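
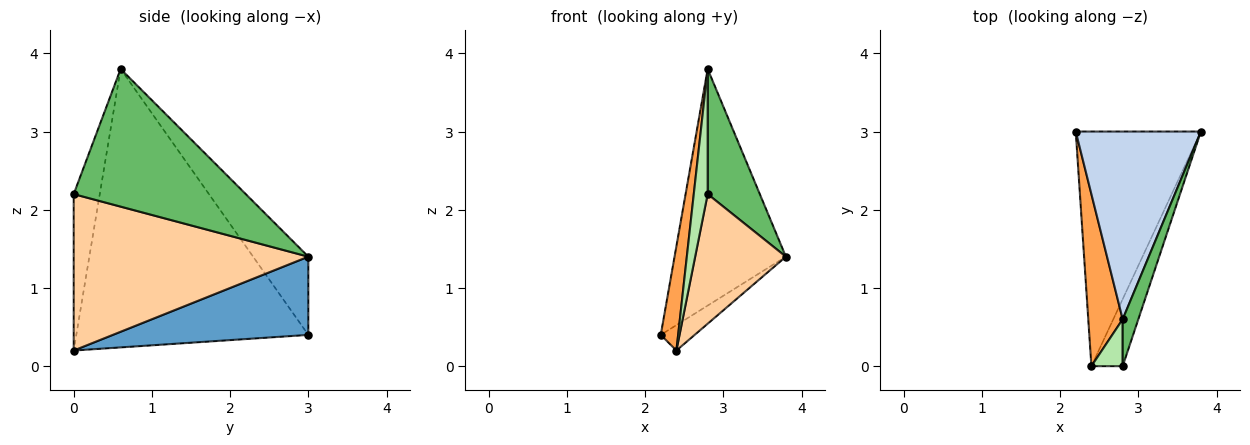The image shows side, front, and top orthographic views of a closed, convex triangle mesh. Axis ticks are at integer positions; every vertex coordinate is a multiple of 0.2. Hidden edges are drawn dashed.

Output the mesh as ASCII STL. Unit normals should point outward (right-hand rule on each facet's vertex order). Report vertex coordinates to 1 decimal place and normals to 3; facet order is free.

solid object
 facet normal 0.528 0.091 -0.844
  outer loop
   vertex 2.4 0.0 0.2
   vertex 2.2 3.0 0.4
   vertex 3.8 3.0 1.4
  endloop
 endfacet
 facet normal -0.362 0.730 0.579
  outer loop
   vertex 2.8 0.6 3.8
   vertex 3.8 3.0 1.4
   vertex 2.2 3.0 0.4
  endloop
 endfacet
 facet normal -0.990 -0.074 0.122
  outer loop
   vertex 2.8 0.6 3.8
   vertex 2.2 3.0 0.4
   vertex 2.4 0.0 0.2
  endloop
 endfacet
 facet normal 0.917 -0.355 -0.183
  outer loop
   vertex 2.8 0.0 2.2
   vertex 2.4 0.0 0.2
   vertex 3.8 3.0 1.4
  endloop
 endfacet
 facet normal 0.951 -0.288 0.108
  outer loop
   vertex 2.8 0.0 2.2
   vertex 3.8 3.0 1.4
   vertex 2.8 0.6 3.8
  endloop
 endfacet
 facet normal -0.869 -0.463 0.174
  outer loop
   vertex 2.8 0.0 2.2
   vertex 2.8 0.6 3.8
   vertex 2.4 0.0 0.2
  endloop
 endfacet
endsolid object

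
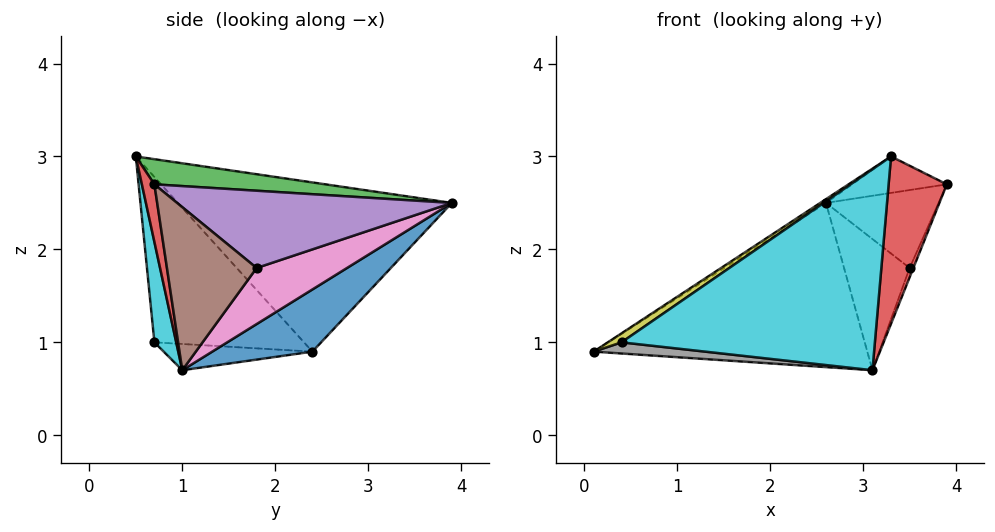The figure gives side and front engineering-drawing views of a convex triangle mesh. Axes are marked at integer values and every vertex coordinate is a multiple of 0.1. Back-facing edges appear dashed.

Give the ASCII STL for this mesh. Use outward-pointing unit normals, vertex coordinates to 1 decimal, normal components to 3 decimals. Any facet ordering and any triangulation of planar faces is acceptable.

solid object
 facet normal 0.198 0.541 -0.817
  outer loop
   vertex 3.1 1.0 0.7
   vertex 0.1 2.4 0.9
   vertex 2.6 3.9 2.5
  endloop
 endfacet
 facet normal -0.544 0.011 0.839
  outer loop
   vertex 3.3 0.5 3.0
   vertex 2.6 3.9 2.5
   vertex 0.1 2.4 0.9
  endloop
 endfacet
 facet normal 0.380 0.211 0.901
  outer loop
   vertex 3.3 0.5 3.0
   vertex 3.9 0.7 2.7
   vertex 2.6 3.9 2.5
  endloop
 endfacet
 facet normal 0.205 -0.953 -0.225
  outer loop
   vertex 3.3 0.5 3.0
   vertex 3.1 1.0 0.7
   vertex 3.9 0.7 2.7
  endloop
 endfacet
 facet normal 0.924 0.379 0.052
  outer loop
   vertex 3.5 1.8 1.8
   vertex 2.6 3.9 2.5
   vertex 3.9 0.7 2.7
  endloop
 endfacet
 facet normal 0.930 0.039 -0.366
  outer loop
   vertex 3.5 1.8 1.8
   vertex 3.9 0.7 2.7
   vertex 3.1 1.0 0.7
  endloop
 endfacet
 facet normal 0.656 0.476 -0.585
  outer loop
   vertex 3.5 1.8 1.8
   vertex 3.1 1.0 0.7
   vertex 2.6 3.9 2.5
  endloop
 endfacet
 facet normal -0.102 -0.076 -0.992
  outer loop
   vertex 0.4 0.7 1.0
   vertex 0.1 2.4 0.9
   vertex 3.1 1.0 0.7
  endloop
 endfacet
 facet normal -0.569 -0.052 0.820
  outer loop
   vertex 0.4 0.7 1.0
   vertex 3.3 0.5 3.0
   vertex 0.1 2.4 0.9
  endloop
 endfacet
 facet normal 0.084 -0.972 -0.219
  outer loop
   vertex 0.4 0.7 1.0
   vertex 3.1 1.0 0.7
   vertex 3.3 0.5 3.0
  endloop
 endfacet
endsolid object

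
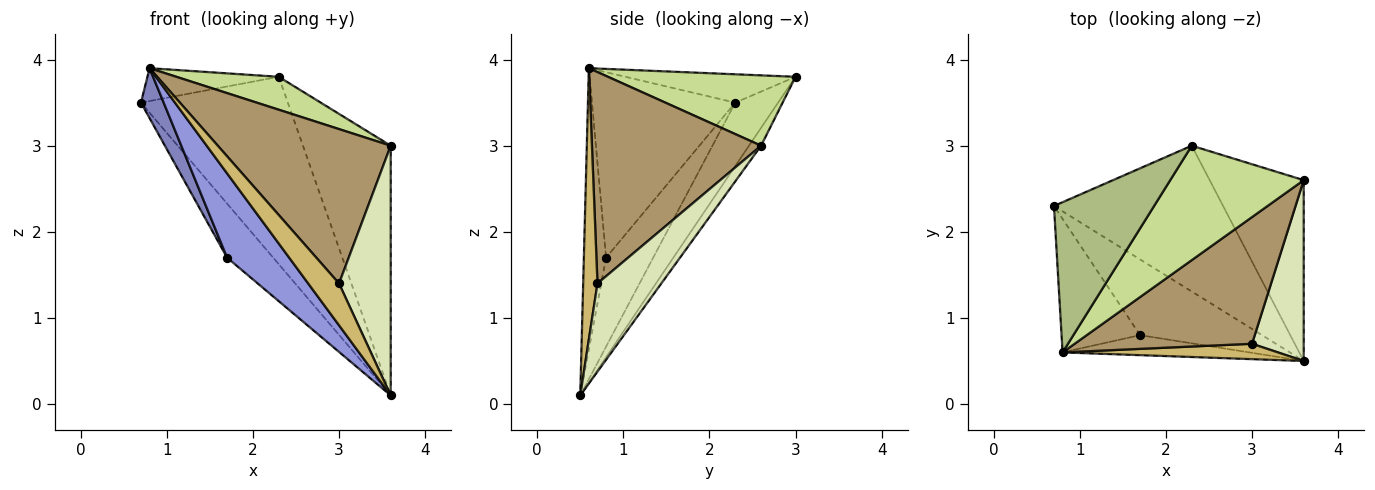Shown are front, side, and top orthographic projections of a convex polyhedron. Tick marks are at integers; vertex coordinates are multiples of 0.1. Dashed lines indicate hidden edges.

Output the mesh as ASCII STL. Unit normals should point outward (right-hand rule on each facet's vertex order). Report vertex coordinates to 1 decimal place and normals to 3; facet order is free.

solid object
 facet normal -0.511 0.500 -0.700
  outer loop
   vertex 1.7 0.8 1.7
   vertex 0.7 2.3 3.5
   vertex 3.6 0.5 0.1
  endloop
 endfacet
 facet normal -0.911 -0.144 -0.386
  outer loop
   vertex 1.7 0.8 1.7
   vertex 0.8 0.6 3.9
   vertex 0.7 2.3 3.5
  endloop
 endfacet
 facet normal -0.329 -0.919 -0.218
  outer loop
   vertex 1.7 0.8 1.7
   vertex 3.6 0.5 0.1
   vertex 0.8 0.6 3.9
  endloop
 endfacet
 facet normal -0.224 0.769 -0.598
  outer loop
   vertex 2.3 3.0 3.8
   vertex 3.6 0.5 0.1
   vertex 0.7 2.3 3.5
  endloop
 endfacet
 facet normal -0.111 0.805 -0.583
  outer loop
   vertex 2.3 3.0 3.8
   vertex 3.6 2.6 3.0
   vertex 3.6 0.5 0.1
  endloop
 endfacet
 facet normal -0.267 0.206 0.942
  outer loop
   vertex 2.3 3.0 3.8
   vertex 0.7 2.3 3.5
   vertex 0.8 0.6 3.9
  endloop
 endfacet
 facet normal 0.452 -0.247 0.857
  outer loop
   vertex 2.3 3.0 3.8
   vertex 0.8 0.6 3.9
   vertex 3.6 2.6 3.0
  endloop
 endfacet
 facet normal 0.707 -0.572 0.415
  outer loop
   vertex 3.0 0.7 1.4
   vertex 3.6 0.5 0.1
   vertex 3.6 2.6 3.0
  endloop
 endfacet
 facet normal 0.603 -0.617 0.506
  outer loop
   vertex 3.0 0.7 1.4
   vertex 3.6 2.6 3.0
   vertex 0.8 0.6 3.9
  endloop
 endfacet
 facet normal 0.399 -0.861 0.316
  outer loop
   vertex 3.0 0.7 1.4
   vertex 0.8 0.6 3.9
   vertex 3.6 0.5 0.1
  endloop
 endfacet
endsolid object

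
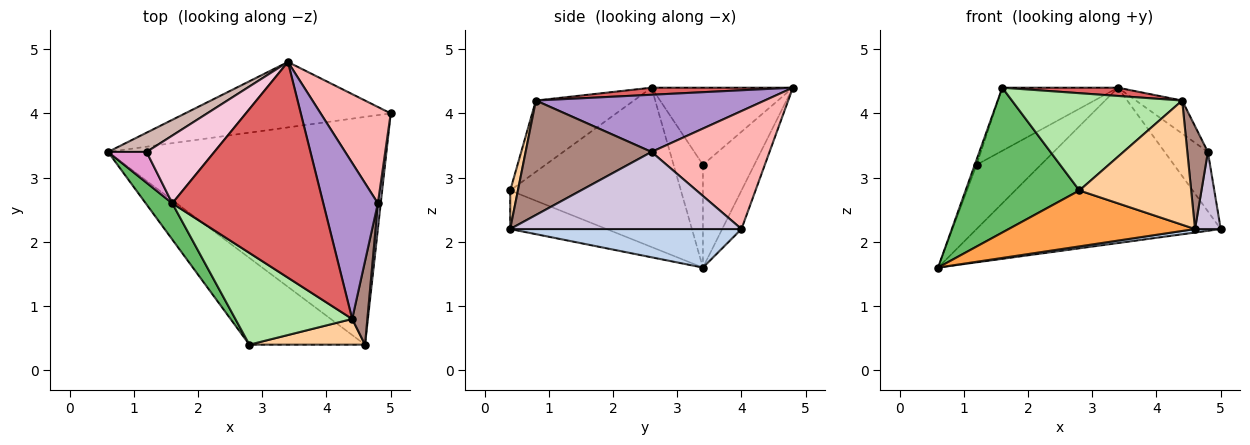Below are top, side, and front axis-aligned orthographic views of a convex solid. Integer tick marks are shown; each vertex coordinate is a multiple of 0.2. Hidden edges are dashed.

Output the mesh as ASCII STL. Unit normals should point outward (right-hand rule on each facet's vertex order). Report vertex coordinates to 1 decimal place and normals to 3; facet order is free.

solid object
 facet normal -0.073 0.919 -0.387
  outer loop
   vertex 3.4 4.8 4.4
   vertex 5.0 4.0 2.2
   vertex 0.6 3.4 1.6
  endloop
 endfacet
 facet normal 0.137 -0.015 -0.990
  outer loop
   vertex 4.6 0.4 2.2
   vertex 0.6 3.4 1.6
   vertex 5.0 4.0 2.2
  endloop
 endfacet
 facet normal -0.270 -0.522 -0.809
  outer loop
   vertex 4.6 0.4 2.2
   vertex 2.8 0.4 2.8
   vertex 0.6 3.4 1.6
  endloop
 endfacet
 facet normal 0.067 -0.977 0.202
  outer loop
   vertex 4.6 0.4 2.2
   vertex 4.4 0.8 4.2
   vertex 2.8 0.4 2.8
  endloop
 endfacet
 facet normal -0.824 -0.549 0.137
  outer loop
   vertex 1.6 2.6 4.4
   vertex 0.6 3.4 1.6
   vertex 2.8 0.4 2.8
  endloop
 endfacet
 facet normal -0.386 -0.671 0.633
  outer loop
   vertex 1.6 2.6 4.4
   vertex 2.8 0.4 2.8
   vertex 4.4 0.8 4.2
  endloop
 endfacet
 facet normal 0.047 -0.038 0.998
  outer loop
   vertex 1.6 2.6 4.4
   vertex 4.4 0.8 4.2
   vertex 3.4 4.8 4.4
  endloop
 endfacet
 facet normal 0.820 0.300 0.487
  outer loop
   vertex 4.8 2.6 3.4
   vertex 5.0 4.0 2.2
   vertex 3.4 4.8 4.4
  endloop
 endfacet
 facet normal 0.716 0.145 0.683
  outer loop
   vertex 4.8 2.6 3.4
   vertex 3.4 4.8 4.4
   vertex 4.4 0.8 4.2
  endloop
 endfacet
 facet normal 0.993 -0.110 0.037
  outer loop
   vertex 4.8 2.6 3.4
   vertex 4.6 0.4 2.2
   vertex 5.0 4.0 2.2
  endloop
 endfacet
 facet normal 0.979 -0.160 0.130
  outer loop
   vertex 4.8 2.6 3.4
   vertex 4.4 0.8 4.2
   vertex 4.6 0.4 2.2
  endloop
 endfacet
 facet normal -0.608 0.760 0.228
  outer loop
   vertex 1.2 3.4 3.2
   vertex 3.4 4.8 4.4
   vertex 0.6 3.4 1.6
  endloop
 endfacet
 facet normal -0.935 0.058 0.351
  outer loop
   vertex 1.2 3.4 3.2
   vertex 0.6 3.4 1.6
   vertex 1.6 2.6 4.4
  endloop
 endfacet
 facet normal -0.640 0.524 0.562
  outer loop
   vertex 1.2 3.4 3.2
   vertex 1.6 2.6 4.4
   vertex 3.4 4.8 4.4
  endloop
 endfacet
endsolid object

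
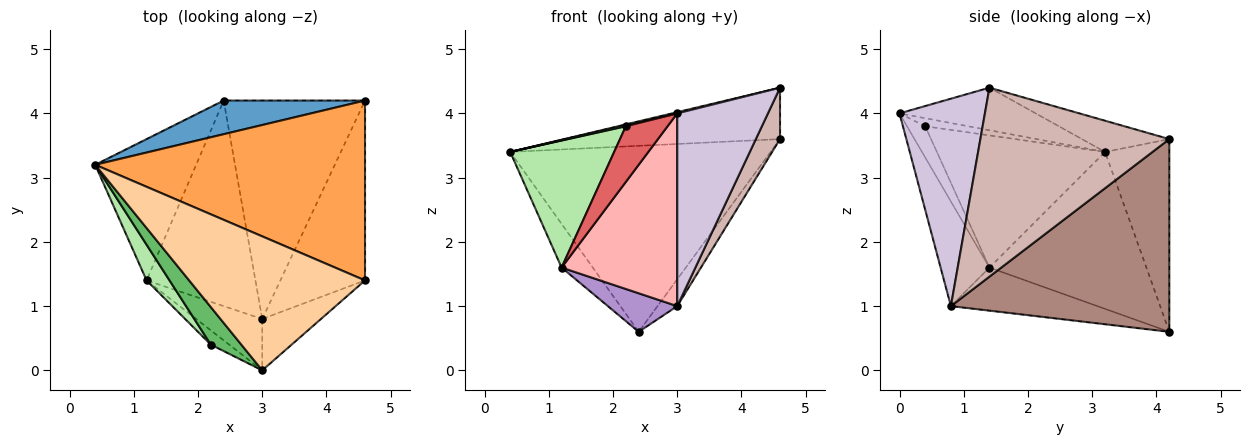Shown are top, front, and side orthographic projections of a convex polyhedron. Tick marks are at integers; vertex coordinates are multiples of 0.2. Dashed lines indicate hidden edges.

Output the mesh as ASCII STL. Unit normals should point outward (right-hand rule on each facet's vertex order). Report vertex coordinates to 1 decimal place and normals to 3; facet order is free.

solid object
 facet normal -0.236 0.956 0.173
  outer loop
   vertex 2.4 4.2 0.6
   vertex 0.4 3.2 3.4
   vertex 4.6 4.2 3.6
  endloop
 endfacet
 facet normal -0.830 0.165 -0.534
  outer loop
   vertex 1.2 1.4 1.6
   vertex 0.4 3.2 3.4
   vertex 2.4 4.2 0.6
  endloop
 endfacet
 facet normal -0.111 0.273 0.956
  outer loop
   vertex 4.6 1.4 4.4
   vertex 4.6 4.2 3.6
   vertex 0.4 3.2 3.4
  endloop
 endfacet
 facet normal -0.235 -0.009 0.972
  outer loop
   vertex 4.6 1.4 4.4
   vertex 0.4 3.2 3.4
   vertex 3.0 0.0 4.0
  endloop
 endfacet
 facet normal -0.254 -0.025 0.967
  outer loop
   vertex 2.2 0.4 3.8
   vertex 3.0 0.0 4.0
   vertex 0.4 3.2 3.4
  endloop
 endfacet
 facet normal -0.842 -0.520 0.146
  outer loop
   vertex 2.2 0.4 3.8
   vertex 0.4 3.2 3.4
   vertex 1.2 1.4 1.6
  endloop
 endfacet
 facet normal -0.389 -0.892 -0.229
  outer loop
   vertex 2.2 0.4 3.8
   vertex 1.2 1.4 1.6
   vertex 3.0 0.0 4.0
  endloop
 endfacet
 facet normal -0.378 -0.895 -0.239
  outer loop
   vertex 3.0 0.8 1.0
   vertex 3.0 0.0 4.0
   vertex 1.2 1.4 1.6
  endloop
 endfacet
 facet normal -0.363 -0.172 -0.916
  outer loop
   vertex 3.0 0.8 1.0
   vertex 1.2 1.4 1.6
   vertex 2.4 4.2 0.6
  endloop
 endfacet
 facet normal 0.673 -0.715 -0.191
  outer loop
   vertex 3.0 0.8 1.0
   vertex 4.6 1.4 4.4
   vertex 3.0 0.0 4.0
  endloop
 endfacet
 facet normal 0.804 0.073 -0.590
  outer loop
   vertex 3.0 0.8 1.0
   vertex 2.4 4.2 0.6
   vertex 4.6 4.2 3.6
  endloop
 endfacet
 facet normal 0.906 -0.116 -0.406
  outer loop
   vertex 3.0 0.8 1.0
   vertex 4.6 4.2 3.6
   vertex 4.6 1.4 4.4
  endloop
 endfacet
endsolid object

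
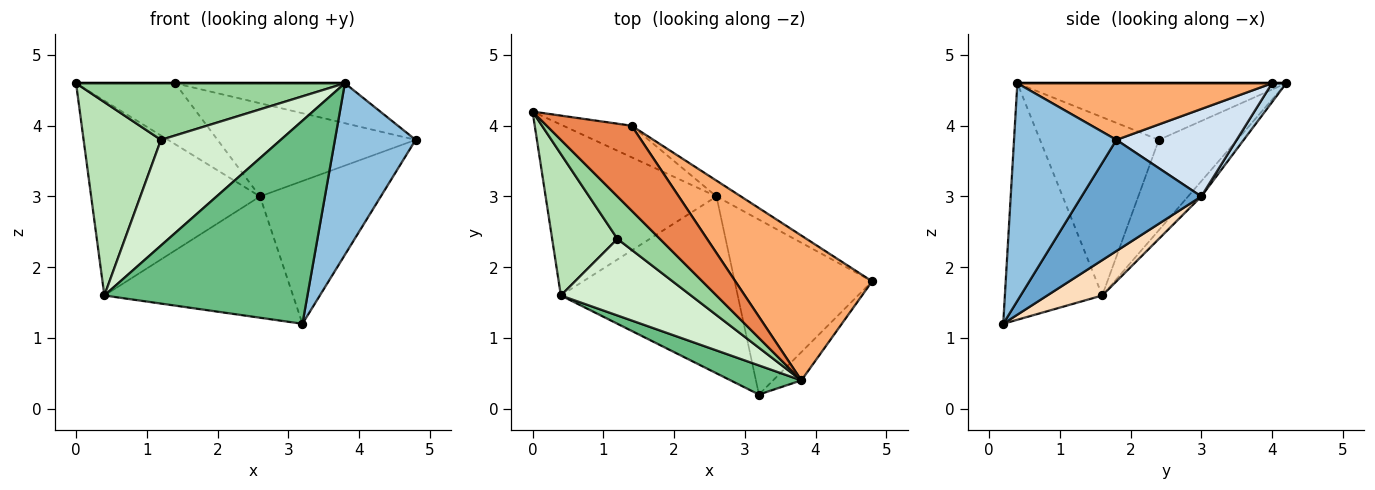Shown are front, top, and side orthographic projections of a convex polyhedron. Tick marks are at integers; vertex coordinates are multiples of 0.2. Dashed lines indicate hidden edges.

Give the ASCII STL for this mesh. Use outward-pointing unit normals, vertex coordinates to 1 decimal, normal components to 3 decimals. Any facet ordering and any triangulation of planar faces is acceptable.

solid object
 facet normal 0.531 0.536 -0.656
  outer loop
   vertex 2.6 3.0 3.0
   vertex 4.8 1.8 3.8
   vertex 3.2 0.2 1.2
  endloop
 endfacet
 facet normal 0.781 -0.616 -0.102
  outer loop
   vertex 3.8 0.4 4.6
   vertex 3.2 0.2 1.2
   vertex 4.8 1.8 3.8
  endloop
 endfacet
 facet normal 0.126 0.881 -0.456
  outer loop
   vertex 1.4 4.0 4.6
   vertex 2.6 3.0 3.0
   vertex 0.0 4.2 4.6
  endloop
 endfacet
 facet normal 0.514 0.846 -0.144
  outer loop
   vertex 1.4 4.0 4.6
   vertex 4.8 1.8 3.8
   vertex 2.6 3.0 3.0
  endloop
 endfacet
 facet normal 0.000 0.000 1.000
  outer loop
   vertex 1.4 4.0 4.6
   vertex 0.0 4.2 4.6
   vertex 3.8 0.4 4.6
  endloop
 endfacet
 facet normal 0.371 0.247 0.895
  outer loop
   vertex 1.4 4.0 4.6
   vertex 3.8 0.4 4.6
   vertex 4.8 1.8 3.8
  endloop
 endfacet
 facet normal -0.059 0.750 -0.658
  outer loop
   vertex 0.4 1.6 1.6
   vertex 0.0 4.2 4.6
   vertex 2.6 3.0 3.0
  endloop
 endfacet
 facet normal 0.163 0.558 -0.814
  outer loop
   vertex 0.4 1.6 1.6
   vertex 2.6 3.0 3.0
   vertex 3.2 0.2 1.2
  endloop
 endfacet
 facet normal -0.429 -0.894 0.128
  outer loop
   vertex 0.4 1.6 1.6
   vertex 3.2 0.2 1.2
   vertex 3.8 0.4 4.6
  endloop
 endfacet
 facet normal -0.625 -0.625 0.469
  outer loop
   vertex 1.2 2.4 3.8
   vertex 3.8 0.4 4.6
   vertex 0.0 4.2 4.6
  endloop
 endfacet
 facet normal -0.633 -0.625 0.457
  outer loop
   vertex 1.2 2.4 3.8
   vertex 0.0 4.2 4.6
   vertex 0.4 1.6 1.6
  endloop
 endfacet
 facet normal -0.626 -0.631 0.457
  outer loop
   vertex 1.2 2.4 3.8
   vertex 0.4 1.6 1.6
   vertex 3.8 0.4 4.6
  endloop
 endfacet
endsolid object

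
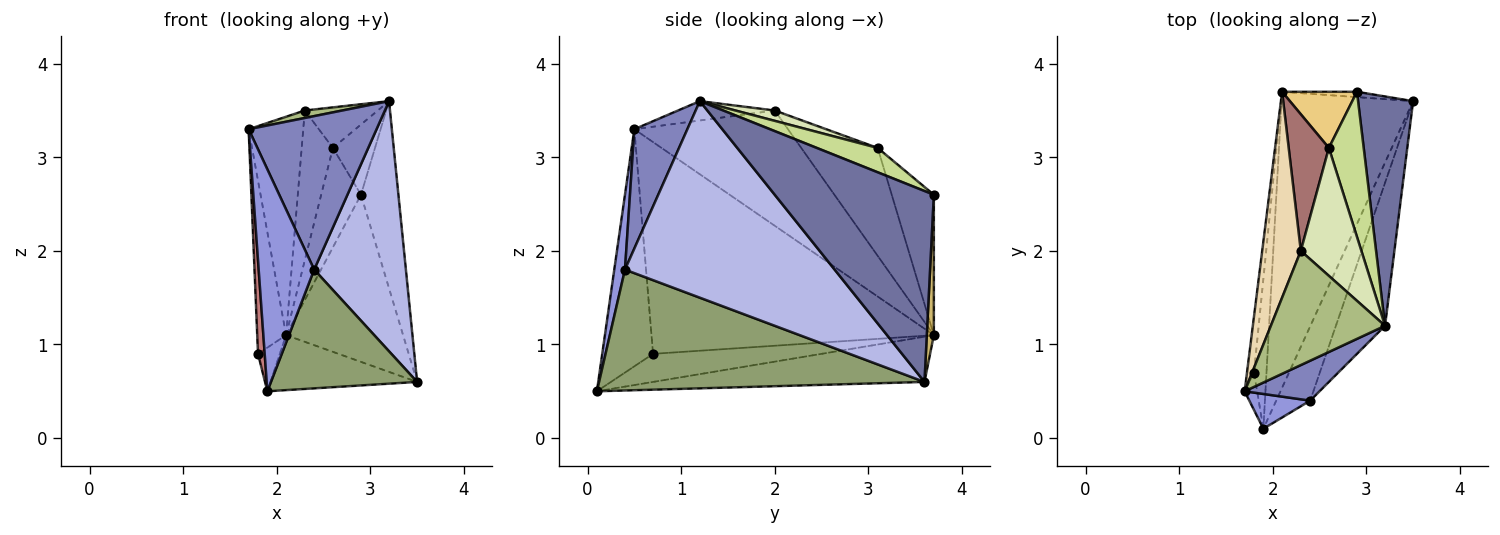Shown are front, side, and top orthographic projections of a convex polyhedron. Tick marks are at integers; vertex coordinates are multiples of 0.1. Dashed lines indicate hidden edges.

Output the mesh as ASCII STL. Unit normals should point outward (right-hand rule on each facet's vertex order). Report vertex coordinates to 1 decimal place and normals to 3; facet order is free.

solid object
 facet normal 0.937 0.221 0.270
  outer loop
   vertex 2.9 3.7 2.6
   vertex 3.2 1.2 3.6
   vertex 3.5 3.6 0.6
  endloop
 endfacet
 facet normal 0.372 -0.898 0.234
  outer loop
   vertex 2.4 0.4 1.8
   vertex 3.2 1.2 3.6
   vertex 1.7 0.5 3.3
  endloop
 endfacet
 facet normal 0.187 -0.971 0.152
  outer loop
   vertex 2.4 0.4 1.8
   vertex 1.7 0.5 3.3
   vertex 1.9 0.1 0.5
  endloop
 endfacet
 facet normal 0.893 -0.391 -0.223
  outer loop
   vertex 2.4 0.4 1.8
   vertex 3.5 3.6 0.6
   vertex 3.2 1.2 3.6
  endloop
 endfacet
 facet normal 0.884 -0.397 -0.248
  outer loop
   vertex 2.4 0.4 1.8
   vertex 1.9 0.1 0.5
   vertex 3.5 3.6 0.6
  endloop
 endfacet
 facet normal -0.167 -0.065 0.984
  outer loop
   vertex 2.3 2.0 3.5
   vertex 1.7 0.5 3.3
   vertex 3.2 1.2 3.6
  endloop
 endfacet
 facet normal 0.533 0.369 0.762
  outer loop
   vertex 2.6 3.1 3.1
   vertex 3.2 1.2 3.6
   vertex 2.9 3.7 2.6
  endloop
 endfacet
 facet normal 0.161 0.298 0.941
  outer loop
   vertex 2.6 3.1 3.1
   vertex 2.3 2.0 3.5
   vertex 3.2 1.2 3.6
  endloop
 endfacet
 facet normal -0.320 0.173 -0.931
  outer loop
   vertex 2.1 3.7 1.1
   vertex 3.5 3.6 0.6
   vertex 1.9 0.1 0.5
  endloop
 endfacet
 facet normal 0.060 0.998 -0.032
  outer loop
   vertex 2.1 3.7 1.1
   vertex 2.9 3.7 2.6
   vertex 3.5 3.6 0.6
  endloop
 endfacet
 facet normal -0.678 0.640 0.362
  outer loop
   vertex 2.1 3.7 1.1
   vertex 2.6 3.1 3.1
   vertex 2.9 3.7 2.6
  endloop
 endfacet
 facet normal -0.899 0.319 0.301
  outer loop
   vertex 2.1 3.7 1.1
   vertex 1.7 0.5 3.3
   vertex 2.3 2.0 3.5
  endloop
 endfacet
 facet normal -0.875 0.357 0.326
  outer loop
   vertex 2.1 3.7 1.1
   vertex 2.3 2.0 3.5
   vertex 2.6 3.1 3.1
  endloop
 endfacet
 facet normal -0.990 -0.130 -0.052
  outer loop
   vertex 1.8 0.7 0.9
   vertex 1.9 0.1 0.5
   vertex 1.7 0.5 3.3
  endloop
 endfacet
 facet normal -0.994 0.102 -0.033
  outer loop
   vertex 1.8 0.7 0.9
   vertex 1.7 0.5 3.3
   vertex 2.1 3.7 1.1
  endloop
 endfacet
 facet normal -0.907 0.118 -0.403
  outer loop
   vertex 1.8 0.7 0.9
   vertex 2.1 3.7 1.1
   vertex 1.9 0.1 0.5
  endloop
 endfacet
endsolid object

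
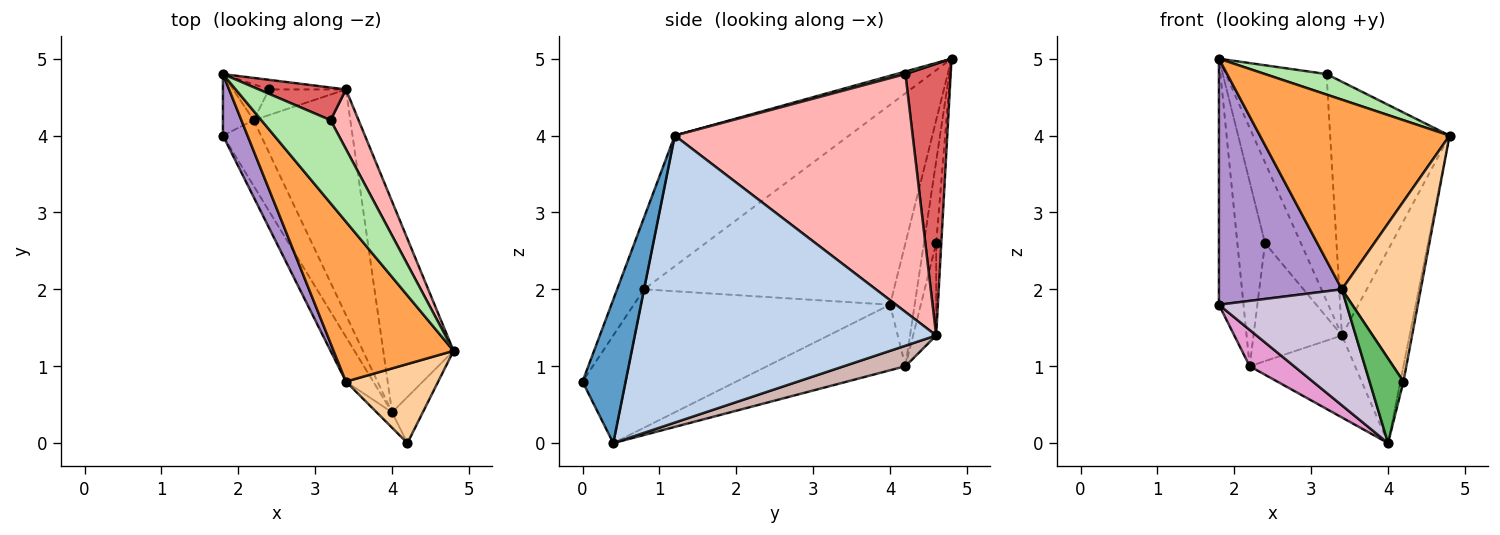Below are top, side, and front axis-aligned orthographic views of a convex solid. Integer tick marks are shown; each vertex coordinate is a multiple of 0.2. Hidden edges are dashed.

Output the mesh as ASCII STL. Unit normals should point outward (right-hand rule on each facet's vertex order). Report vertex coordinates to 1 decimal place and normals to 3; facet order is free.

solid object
 facet normal 0.975 0.070 -0.209
  outer loop
   vertex 4.0 0.4 0.0
   vertex 4.8 1.2 4.0
   vertex 4.2 0.0 0.8
  endloop
 endfacet
 facet normal 0.949 0.213 -0.232
  outer loop
   vertex 3.4 4.6 1.4
   vertex 4.8 1.2 4.0
   vertex 4.0 0.4 0.0
  endloop
 endfacet
 facet normal -0.575 -0.626 0.527
  outer loop
   vertex 3.4 0.8 2.0
   vertex 4.8 1.2 4.0
   vertex 1.8 4.8 5.0
  endloop
 endfacet
 facet normal -0.298 -0.874 0.384
  outer loop
   vertex 3.4 0.8 2.0
   vertex 4.2 0.0 0.8
   vertex 4.8 1.2 4.0
  endloop
 endfacet
 facet normal -0.781 -0.614 -0.112
  outer loop
   vertex 3.4 0.8 2.0
   vertex 4.0 0.4 0.0
   vertex 4.2 0.0 0.8
  endloop
 endfacet
 facet normal 0.036 -0.240 0.970
  outer loop
   vertex 3.2 4.2 4.8
   vertex 1.8 4.8 5.0
   vertex 4.8 1.2 4.0
  endloop
 endfacet
 facet normal 0.406 0.904 0.130
  outer loop
   vertex 3.2 4.2 4.8
   vertex 3.4 4.6 1.4
   vertex 1.8 4.8 5.0
  endloop
 endfacet
 facet normal 0.889 0.446 0.105
  outer loop
   vertex 3.2 4.2 4.8
   vertex 4.8 1.2 4.0
   vertex 3.4 4.6 1.4
  endloop
 endfacet
 facet normal -0.892 -0.439 0.110
  outer loop
   vertex 1.8 4.0 1.8
   vertex 3.4 0.8 2.0
   vertex 1.8 4.8 5.0
  endloop
 endfacet
 facet normal -0.877 -0.449 -0.173
  outer loop
   vertex 1.8 4.0 1.8
   vertex 4.0 0.4 0.0
   vertex 3.4 0.8 2.0
  endloop
 endfacet
 facet normal -0.140 0.983 -0.117
  outer loop
   vertex 2.4 4.6 2.6
   vertex 1.8 4.8 5.0
   vertex 3.4 4.6 1.4
  endloop
 endfacet
 facet normal 0.196 0.335 -0.922
  outer loop
   vertex 2.2 4.2 1.0
   vertex 3.4 4.6 1.4
   vertex 4.0 0.4 0.0
  endloop
 endfacet
 facet normal -0.833 -0.268 -0.484
  outer loop
   vertex 2.2 4.2 1.0
   vertex 4.0 0.4 0.0
   vertex 1.8 4.0 1.8
  endloop
 endfacet
 facet normal -0.247 0.947 -0.206
  outer loop
   vertex 2.2 4.2 1.0
   vertex 2.4 4.6 2.6
   vertex 3.4 4.6 1.4
  endloop
 endfacet
 facet normal -0.696 0.696 -0.174
  outer loop
   vertex 2.2 4.2 1.0
   vertex 1.8 4.0 1.8
   vertex 1.8 4.8 5.0
  endloop
 endfacet
 facet normal -0.400 0.900 -0.175
  outer loop
   vertex 2.2 4.2 1.0
   vertex 1.8 4.8 5.0
   vertex 2.4 4.6 2.6
  endloop
 endfacet
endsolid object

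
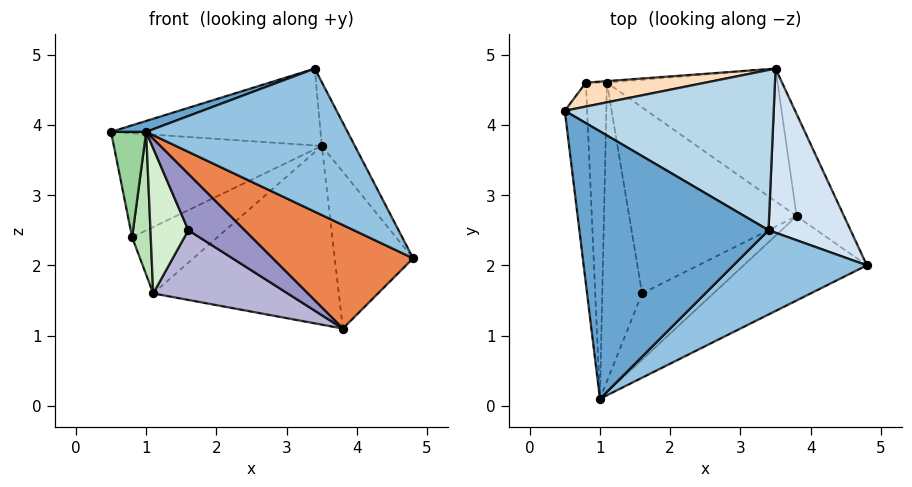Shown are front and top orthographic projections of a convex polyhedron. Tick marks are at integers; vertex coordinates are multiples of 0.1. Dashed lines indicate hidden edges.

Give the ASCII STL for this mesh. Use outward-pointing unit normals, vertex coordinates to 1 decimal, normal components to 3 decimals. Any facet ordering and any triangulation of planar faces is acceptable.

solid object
 facet normal -0.317 -0.039 0.948
  outer loop
   vertex 3.4 2.5 4.8
   vertex 0.5 4.2 3.9
   vertex 1.0 0.1 3.9
  endloop
 endfacet
 facet normal 0.557 -0.715 0.421
  outer loop
   vertex 3.4 2.5 4.8
   vertex 1.0 0.1 3.9
   vertex 4.8 2.0 2.1
  endloop
 endfacet
 facet normal -0.026 0.432 0.901
  outer loop
   vertex 3.5 4.8 3.7
   vertex 0.5 4.2 3.9
   vertex 3.4 2.5 4.8
  endloop
 endfacet
 facet normal 0.888 0.167 0.429
  outer loop
   vertex 3.5 4.8 3.7
   vertex 3.4 2.5 4.8
   vertex 4.8 2.0 2.1
  endloop
 endfacet
 facet normal 0.088 -0.772 -0.629
  outer loop
   vertex 3.8 2.7 1.1
   vertex 4.8 2.0 2.1
   vertex 1.0 0.1 3.9
  endloop
 endfacet
 facet normal 0.750 0.555 -0.361
  outer loop
   vertex 3.8 2.7 1.1
   vertex 3.5 4.8 3.7
   vertex 4.8 2.0 2.1
  endloop
 endfacet
 facet normal 0.414 0.731 -0.543
  outer loop
   vertex 3.8 2.7 1.1
   vertex 1.1 4.6 1.6
   vertex 3.5 4.8 3.7
  endloop
 endfacet
 facet normal -0.177 0.959 0.220
  outer loop
   vertex 0.8 4.6 2.4
   vertex 0.5 4.2 3.9
   vertex 3.5 4.8 3.7
  endloop
 endfacet
 facet normal -0.063 0.998 -0.023
  outer loop
   vertex 0.8 4.6 2.4
   vertex 3.5 4.8 3.7
   vertex 1.1 4.6 1.6
  endloop
 endfacet
 facet normal -0.967 -0.118 -0.225
  outer loop
   vertex 0.8 4.6 2.4
   vertex 1.0 0.1 3.9
   vertex 0.5 4.2 3.9
  endloop
 endfacet
 facet normal -0.925 -0.157 -0.347
  outer loop
   vertex 0.8 4.6 2.4
   vertex 1.1 4.6 1.6
   vertex 1.0 0.1 3.9
  endloop
 endfacet
 facet normal -0.709 -0.308 -0.634
  outer loop
   vertex 1.6 1.6 2.5
   vertex 1.0 0.1 3.9
   vertex 1.1 4.6 1.6
  endloop
 endfacet
 facet normal -0.160 -0.639 -0.753
  outer loop
   vertex 1.6 1.6 2.5
   vertex 3.8 2.7 1.1
   vertex 1.0 0.1 3.9
  endloop
 endfacet
 facet normal -0.388 -0.324 -0.863
  outer loop
   vertex 1.6 1.6 2.5
   vertex 1.1 4.6 1.6
   vertex 3.8 2.7 1.1
  endloop
 endfacet
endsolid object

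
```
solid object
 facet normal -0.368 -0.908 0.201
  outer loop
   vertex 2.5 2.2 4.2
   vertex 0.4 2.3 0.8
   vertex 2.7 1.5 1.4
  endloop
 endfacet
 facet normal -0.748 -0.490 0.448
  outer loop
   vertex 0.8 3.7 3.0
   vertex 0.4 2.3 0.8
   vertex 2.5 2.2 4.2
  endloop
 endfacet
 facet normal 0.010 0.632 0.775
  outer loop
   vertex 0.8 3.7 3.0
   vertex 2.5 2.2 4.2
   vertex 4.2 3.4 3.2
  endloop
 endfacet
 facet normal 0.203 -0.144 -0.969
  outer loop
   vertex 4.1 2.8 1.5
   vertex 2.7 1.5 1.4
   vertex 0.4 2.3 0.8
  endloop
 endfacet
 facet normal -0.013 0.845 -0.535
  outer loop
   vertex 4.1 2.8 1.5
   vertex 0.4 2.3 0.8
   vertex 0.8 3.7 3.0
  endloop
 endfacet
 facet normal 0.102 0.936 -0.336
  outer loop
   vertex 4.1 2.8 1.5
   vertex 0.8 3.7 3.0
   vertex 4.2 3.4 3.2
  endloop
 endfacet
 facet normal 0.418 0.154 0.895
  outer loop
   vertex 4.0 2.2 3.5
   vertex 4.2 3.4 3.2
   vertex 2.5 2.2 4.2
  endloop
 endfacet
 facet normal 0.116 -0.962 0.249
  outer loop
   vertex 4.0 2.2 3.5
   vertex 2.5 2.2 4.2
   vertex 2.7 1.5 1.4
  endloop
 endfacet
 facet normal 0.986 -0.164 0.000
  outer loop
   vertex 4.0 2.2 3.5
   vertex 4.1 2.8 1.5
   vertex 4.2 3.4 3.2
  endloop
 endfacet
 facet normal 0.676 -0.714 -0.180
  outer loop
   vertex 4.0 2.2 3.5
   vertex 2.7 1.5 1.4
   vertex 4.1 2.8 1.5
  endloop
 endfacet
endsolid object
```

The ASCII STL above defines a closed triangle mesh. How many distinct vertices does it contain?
7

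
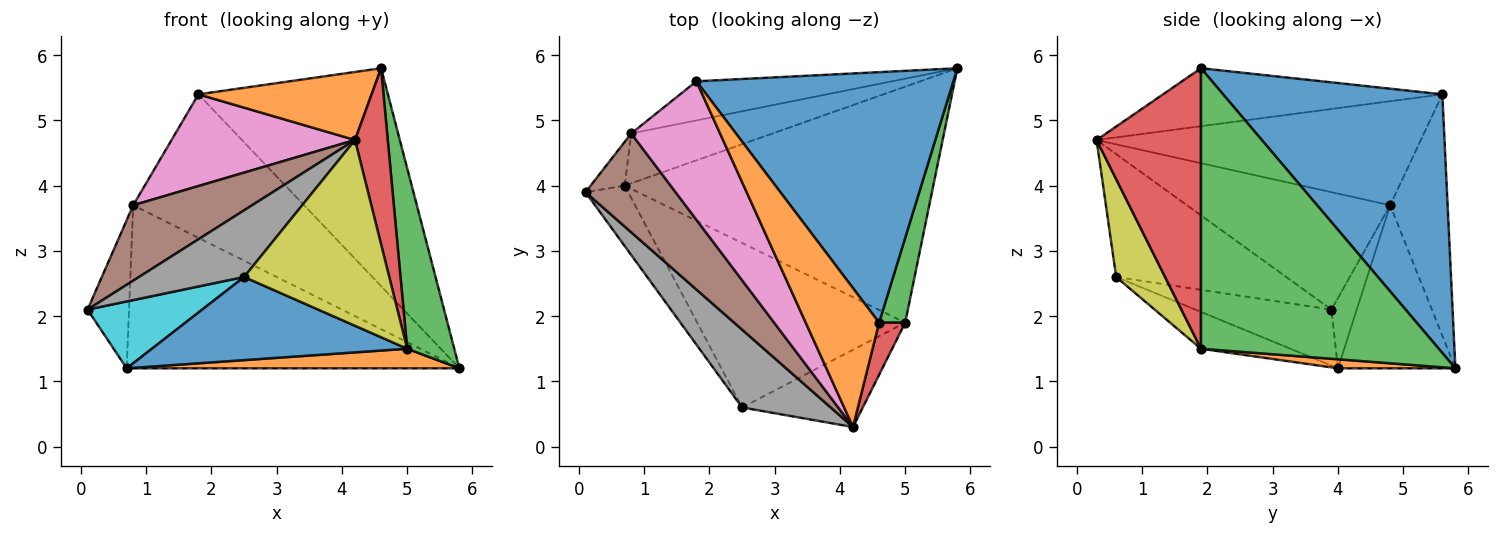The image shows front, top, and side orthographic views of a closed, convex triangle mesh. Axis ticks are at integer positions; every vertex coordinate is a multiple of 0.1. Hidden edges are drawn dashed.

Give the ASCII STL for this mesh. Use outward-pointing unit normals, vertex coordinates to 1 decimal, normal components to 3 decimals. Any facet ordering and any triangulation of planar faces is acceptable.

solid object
 facet normal 0.605 0.523 0.601
  outer loop
   vertex 1.8 5.6 5.4
   vertex 4.6 1.9 5.8
   vertex 5.8 5.8 1.2
  endloop
 endfacet
 facet normal -0.579 -0.359 0.732
  outer loop
   vertex 1.8 5.6 5.4
   vertex 4.2 0.3 4.7
   vertex 4.6 1.9 5.8
  endloop
 endfacet
 facet normal 0.977 -0.193 0.091
  outer loop
   vertex 5.0 1.9 1.5
   vertex 5.8 5.8 1.2
   vertex 4.6 1.9 5.8
  endloop
 endfacet
 facet normal 0.950 -0.298 0.088
  outer loop
   vertex 5.0 1.9 1.5
   vertex 4.6 1.9 5.8
   vertex 4.2 0.3 4.7
  endloop
 endfacet
 facet normal -0.309 0.918 -0.250
  outer loop
   vertex 0.8 4.8 3.7
   vertex 1.8 5.6 5.4
   vertex 5.8 5.8 1.2
  endloop
 endfacet
 facet normal -0.720 -0.421 0.552
  outer loop
   vertex 0.8 4.8 3.7
   vertex 0.1 3.9 2.1
   vertex 4.2 0.3 4.7
  endloop
 endfacet
 facet normal -0.698 -0.395 0.597
  outer loop
   vertex 0.8 4.8 3.7
   vertex 4.2 0.3 4.7
   vertex 1.8 5.6 5.4
  endloop
 endfacet
 facet normal -0.725 -0.448 0.523
  outer loop
   vertex 2.5 0.6 2.6
   vertex 4.2 0.3 4.7
   vertex 0.1 3.9 2.1
  endloop
 endfacet
 facet normal 0.297 -0.882 -0.367
  outer loop
   vertex 2.5 0.6 2.6
   vertex 5.0 1.9 1.5
   vertex 4.2 0.3 4.7
  endloop
 endfacet
 facet normal -0.661 -0.557 -0.503
  outer loop
   vertex 0.7 4.0 1.2
   vertex 2.5 0.6 2.6
   vertex 0.1 3.9 2.1
  endloop
 endfacet
 facet normal -0.156 -0.446 -0.881
  outer loop
   vertex 0.7 4.0 1.2
   vertex 5.0 1.9 1.5
   vertex 2.5 0.6 2.6
  endloop
 endfacet
 facet normal 0.029 -0.083 -0.996
  outer loop
   vertex 0.7 4.0 1.2
   vertex 5.8 5.8 1.2
   vertex 5.0 1.9 1.5
  endloop
 endfacet
 facet normal -0.505 0.828 -0.245
  outer loop
   vertex 0.7 4.0 1.2
   vertex 0.1 3.9 2.1
   vertex 0.8 4.8 3.7
  endloop
 endfacet
 facet normal -0.320 0.906 -0.277
  outer loop
   vertex 0.7 4.0 1.2
   vertex 0.8 4.8 3.7
   vertex 5.8 5.8 1.2
  endloop
 endfacet
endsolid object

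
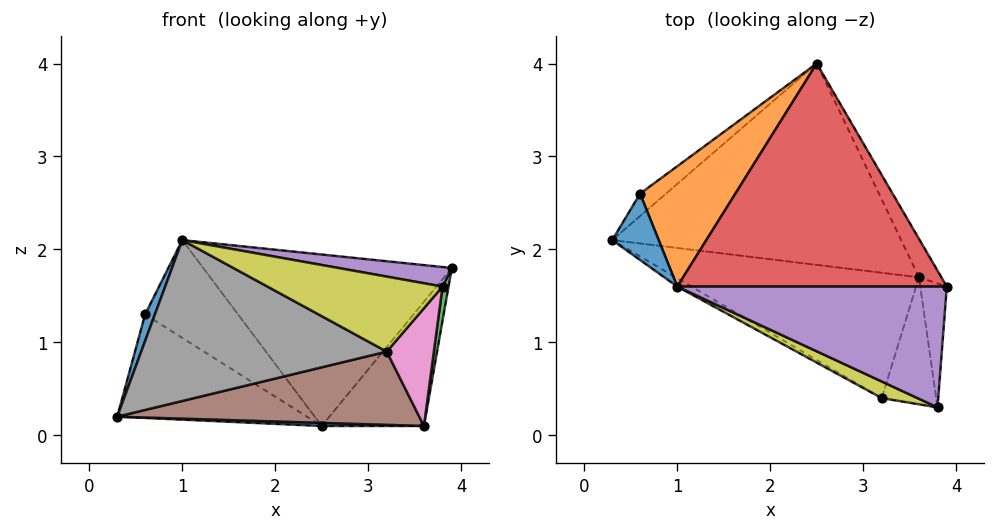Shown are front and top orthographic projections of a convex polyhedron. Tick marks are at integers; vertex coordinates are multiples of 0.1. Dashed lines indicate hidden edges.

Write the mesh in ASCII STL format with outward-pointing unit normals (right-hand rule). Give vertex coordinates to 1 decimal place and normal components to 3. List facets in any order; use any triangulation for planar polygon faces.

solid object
 facet normal -0.032 -0.015 -0.999
  outer loop
   vertex 3.6 1.7 0.1
   vertex 0.3 2.1 0.2
   vertex 2.5 4.0 0.1
  endloop
 endfacet
 facet normal 0.894 0.428 -0.133
  outer loop
   vertex 3.6 1.7 0.1
   vertex 2.5 4.0 0.1
   vertex 3.9 1.6 1.8
  endloop
 endfacet
 facet normal 0.983 -0.048 -0.176
  outer loop
   vertex 3.8 0.3 1.6
   vertex 3.6 1.7 0.1
   vertex 3.9 1.6 1.8
  endloop
 endfacet
 facet normal 0.082 0.607 0.790
  outer loop
   vertex 1.0 1.6 2.1
   vertex 3.9 1.6 1.8
   vertex 2.5 4.0 0.1
  endloop
 endfacet
 facet normal 0.102 -0.159 0.982
  outer loop
   vertex 1.0 1.6 2.1
   vertex 3.8 0.3 1.6
   vertex 3.9 1.6 1.8
  endloop
 endfacet
 facet normal -0.087 -0.503 -0.860
  outer loop
   vertex 3.2 0.4 0.9
   vertex 0.3 2.1 0.2
   vertex 3.6 1.7 0.1
  endloop
 endfacet
 facet normal 0.596 -0.546 -0.589
  outer loop
   vertex 3.2 0.4 0.9
   vertex 3.6 1.7 0.1
   vertex 3.8 0.3 1.6
  endloop
 endfacet
 facet normal -0.497 -0.867 -0.045
  outer loop
   vertex 3.2 0.4 0.9
   vertex 1.0 1.6 2.1
   vertex 0.3 2.1 0.2
  endloop
 endfacet
 facet normal -0.383 -0.902 0.200
  outer loop
   vertex 3.2 0.4 0.9
   vertex 3.8 0.3 1.6
   vertex 1.0 1.6 2.1
  endloop
 endfacet
 facet normal -0.649 0.743 -0.161
  outer loop
   vertex 0.6 2.6 1.3
   vertex 2.5 4.0 0.1
   vertex 0.3 2.1 0.2
  endloop
 endfacet
 facet normal -0.941 -0.125 0.314
  outer loop
   vertex 0.6 2.6 1.3
   vertex 0.3 2.1 0.2
   vertex 1.0 1.6 2.1
  endloop
 endfacet
 facet normal 0.025 0.631 0.776
  outer loop
   vertex 0.6 2.6 1.3
   vertex 1.0 1.6 2.1
   vertex 2.5 4.0 0.1
  endloop
 endfacet
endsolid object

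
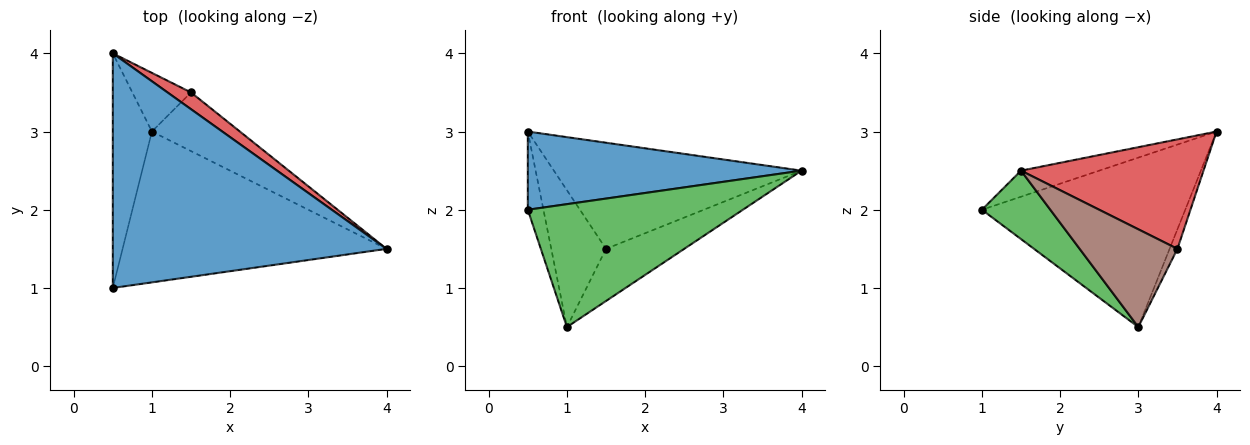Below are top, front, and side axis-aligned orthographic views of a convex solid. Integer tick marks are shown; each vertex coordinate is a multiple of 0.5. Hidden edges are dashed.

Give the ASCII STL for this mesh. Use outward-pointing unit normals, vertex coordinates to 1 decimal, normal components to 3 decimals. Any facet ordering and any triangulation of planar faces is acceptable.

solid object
 facet normal -0.090 -0.315 0.945
  outer loop
   vertex 0.5 1.0 2.0
   vertex 4.0 1.5 2.5
   vertex 0.5 4.0 3.0
  endloop
 endfacet
 facet normal -0.972 0.075 -0.224
  outer loop
   vertex 1.0 3.0 0.5
   vertex 0.5 1.0 2.0
   vertex 0.5 4.0 3.0
  endloop
 endfacet
 facet normal 0.197 -0.619 -0.760
  outer loop
   vertex 1.0 3.0 0.5
   vertex 4.0 1.5 2.5
   vertex 0.5 1.0 2.0
  endloop
 endfacet
 facet normal 0.588 0.799 0.126
  outer loop
   vertex 1.5 3.5 1.5
   vertex 0.5 4.0 3.0
   vertex 4.0 1.5 2.5
  endloop
 endfacet
 facet normal -0.130 0.911 -0.391
  outer loop
   vertex 1.5 3.5 1.5
   vertex 1.0 3.0 0.5
   vertex 0.5 4.0 3.0
  endloop
 endfacet
 facet normal 0.639 0.511 -0.575
  outer loop
   vertex 1.5 3.5 1.5
   vertex 4.0 1.5 2.5
   vertex 1.0 3.0 0.5
  endloop
 endfacet
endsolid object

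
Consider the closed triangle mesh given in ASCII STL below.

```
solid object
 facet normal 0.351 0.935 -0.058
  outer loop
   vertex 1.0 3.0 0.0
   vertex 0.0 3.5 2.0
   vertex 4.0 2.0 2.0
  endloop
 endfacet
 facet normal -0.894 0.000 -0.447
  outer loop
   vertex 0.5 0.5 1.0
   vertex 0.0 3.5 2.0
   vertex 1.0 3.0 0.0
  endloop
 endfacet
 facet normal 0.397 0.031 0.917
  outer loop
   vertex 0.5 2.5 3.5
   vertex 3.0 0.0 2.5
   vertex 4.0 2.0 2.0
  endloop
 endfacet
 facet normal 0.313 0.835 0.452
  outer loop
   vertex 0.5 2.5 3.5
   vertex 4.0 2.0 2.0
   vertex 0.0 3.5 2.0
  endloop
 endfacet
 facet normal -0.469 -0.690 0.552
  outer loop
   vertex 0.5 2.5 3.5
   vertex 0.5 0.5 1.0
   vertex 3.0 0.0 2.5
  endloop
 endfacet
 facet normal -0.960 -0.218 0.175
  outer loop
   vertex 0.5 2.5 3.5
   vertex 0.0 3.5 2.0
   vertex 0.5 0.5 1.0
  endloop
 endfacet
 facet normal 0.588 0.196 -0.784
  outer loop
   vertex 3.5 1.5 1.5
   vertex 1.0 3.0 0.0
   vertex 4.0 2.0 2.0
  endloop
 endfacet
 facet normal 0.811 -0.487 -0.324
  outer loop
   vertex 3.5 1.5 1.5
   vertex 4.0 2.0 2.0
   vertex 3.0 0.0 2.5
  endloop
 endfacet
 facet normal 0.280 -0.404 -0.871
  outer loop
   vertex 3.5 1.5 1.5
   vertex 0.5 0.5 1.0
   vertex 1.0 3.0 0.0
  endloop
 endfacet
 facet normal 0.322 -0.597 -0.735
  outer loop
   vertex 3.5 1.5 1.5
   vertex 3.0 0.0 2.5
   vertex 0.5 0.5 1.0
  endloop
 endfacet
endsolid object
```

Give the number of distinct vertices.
7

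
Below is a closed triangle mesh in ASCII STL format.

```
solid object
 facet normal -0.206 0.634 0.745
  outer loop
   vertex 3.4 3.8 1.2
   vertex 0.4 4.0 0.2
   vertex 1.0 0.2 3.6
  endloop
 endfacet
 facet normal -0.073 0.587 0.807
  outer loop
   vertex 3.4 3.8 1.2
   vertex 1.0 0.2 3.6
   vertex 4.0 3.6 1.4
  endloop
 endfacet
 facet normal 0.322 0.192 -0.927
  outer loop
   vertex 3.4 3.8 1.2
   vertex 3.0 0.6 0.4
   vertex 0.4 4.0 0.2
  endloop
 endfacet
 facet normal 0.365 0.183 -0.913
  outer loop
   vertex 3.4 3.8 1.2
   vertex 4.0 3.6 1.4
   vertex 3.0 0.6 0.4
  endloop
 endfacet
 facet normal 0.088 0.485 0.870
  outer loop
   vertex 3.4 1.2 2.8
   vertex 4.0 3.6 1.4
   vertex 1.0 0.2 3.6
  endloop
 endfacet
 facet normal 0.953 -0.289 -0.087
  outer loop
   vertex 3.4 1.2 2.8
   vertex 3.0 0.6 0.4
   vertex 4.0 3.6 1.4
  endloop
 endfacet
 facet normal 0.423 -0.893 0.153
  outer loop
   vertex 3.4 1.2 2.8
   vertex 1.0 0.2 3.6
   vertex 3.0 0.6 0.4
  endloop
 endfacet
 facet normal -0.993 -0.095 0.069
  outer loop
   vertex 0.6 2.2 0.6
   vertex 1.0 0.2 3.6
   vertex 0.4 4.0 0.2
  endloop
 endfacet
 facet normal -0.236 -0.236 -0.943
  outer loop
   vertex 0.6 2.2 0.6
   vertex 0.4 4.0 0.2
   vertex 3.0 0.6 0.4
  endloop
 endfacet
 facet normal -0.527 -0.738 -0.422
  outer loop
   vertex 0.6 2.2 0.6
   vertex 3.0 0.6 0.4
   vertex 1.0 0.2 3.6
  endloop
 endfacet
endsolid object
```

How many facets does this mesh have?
10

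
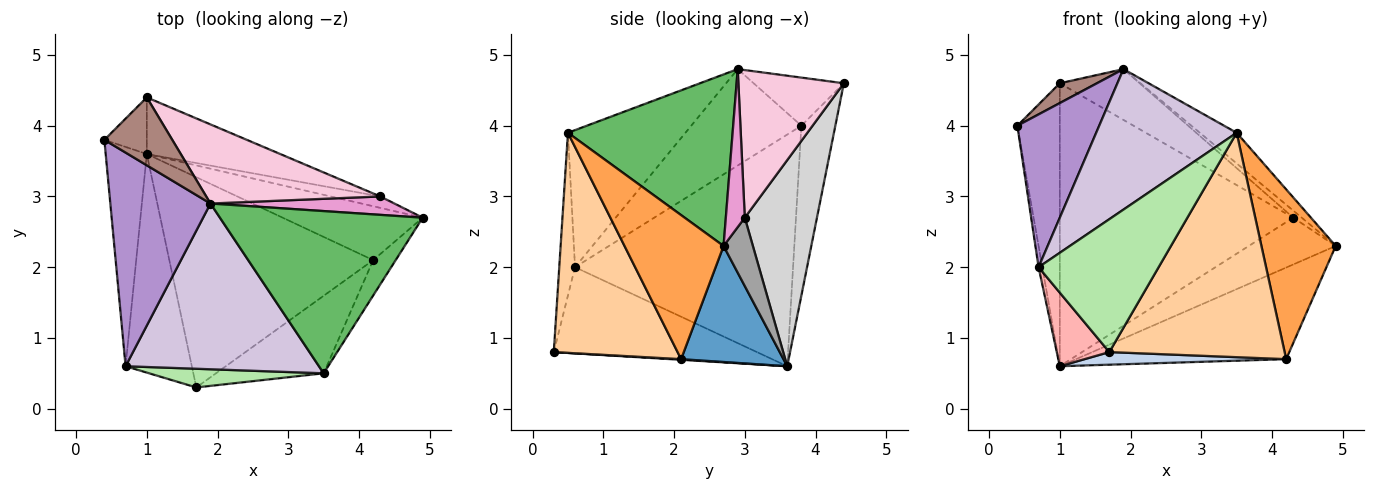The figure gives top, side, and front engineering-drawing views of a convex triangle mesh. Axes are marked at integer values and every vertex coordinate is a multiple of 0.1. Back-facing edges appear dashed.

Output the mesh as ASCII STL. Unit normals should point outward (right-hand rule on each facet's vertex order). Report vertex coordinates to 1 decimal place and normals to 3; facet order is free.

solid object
 facet normal 0.387 0.795 -0.467
  outer loop
   vertex 4.2 2.1 0.7
   vertex 1.0 3.6 0.6
   vertex 4.9 2.7 2.3
  endloop
 endfacet
 facet normal 0.003 -0.060 -0.998
  outer loop
   vertex 4.2 2.1 0.7
   vertex 1.7 0.3 0.8
   vertex 1.0 3.6 0.6
  endloop
 endfacet
 facet normal 0.794 -0.595 -0.124
  outer loop
   vertex 4.2 2.1 0.7
   vertex 4.9 2.7 2.3
   vertex 3.5 0.5 3.9
  endloop
 endfacet
 facet normal 0.555 -0.786 -0.272
  outer loop
   vertex 4.2 2.1 0.7
   vertex 3.5 0.5 3.9
   vertex 1.7 0.3 0.8
  endloop
 endfacet
 facet normal 0.639 0.143 0.756
  outer loop
   vertex 1.9 2.9 4.8
   vertex 3.5 0.5 3.9
   vertex 4.9 2.7 2.3
  endloop
 endfacet
 facet normal -0.129 -0.982 0.138
  outer loop
   vertex 0.7 0.6 2.0
   vertex 1.7 0.3 0.8
   vertex 3.5 0.5 3.9
  endloop
 endfacet
 facet normal -0.984 0.017 -0.175
  outer loop
   vertex 0.7 0.6 2.0
   vertex 0.4 3.8 4.0
   vertex 1.0 3.6 0.6
  endloop
 endfacet
 facet normal -0.777 -0.201 -0.597
  outer loop
   vertex 0.7 0.6 2.0
   vertex 1.0 3.6 0.6
   vertex 1.7 0.3 0.8
  endloop
 endfacet
 facet normal -0.616 -0.458 0.640
  outer loop
   vertex 0.7 0.6 2.0
   vertex 1.9 2.9 4.8
   vertex 0.4 3.8 4.0
  endloop
 endfacet
 facet normal -0.476 -0.569 0.671
  outer loop
   vertex 0.7 0.6 2.0
   vertex 3.5 0.5 3.9
   vertex 1.9 2.9 4.8
  endloop
 endfacet
 facet normal -0.562 -0.232 0.794
  outer loop
   vertex 1.0 4.4 4.6
   vertex 0.4 3.8 4.0
   vertex 1.9 2.9 4.8
  endloop
 endfacet
 facet normal -0.617 0.772 -0.154
  outer loop
   vertex 1.0 4.4 4.6
   vertex 1.0 3.6 0.6
   vertex 0.4 3.8 4.0
  endloop
 endfacet
 facet normal 0.626 0.280 0.728
  outer loop
   vertex 4.3 3.0 2.7
   vertex 1.9 2.9 4.8
   vertex 4.9 2.7 2.3
  endloop
 endfacet
 facet normal 0.581 0.440 0.685
  outer loop
   vertex 4.3 3.0 2.7
   vertex 1.0 4.4 4.6
   vertex 1.9 2.9 4.8
  endloop
 endfacet
 facet normal 0.311 0.923 -0.225
  outer loop
   vertex 4.3 3.0 2.7
   vertex 4.9 2.7 2.3
   vertex 1.0 3.6 0.6
  endloop
 endfacet
 facet normal 0.290 0.938 -0.188
  outer loop
   vertex 4.3 3.0 2.7
   vertex 1.0 3.6 0.6
   vertex 1.0 4.4 4.6
  endloop
 endfacet
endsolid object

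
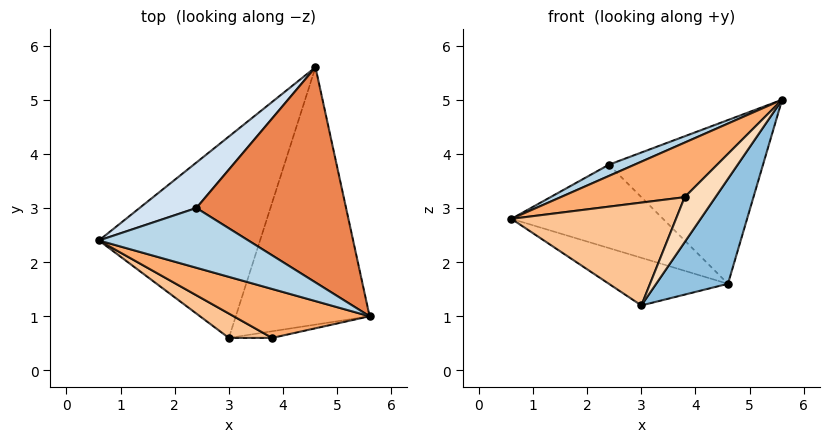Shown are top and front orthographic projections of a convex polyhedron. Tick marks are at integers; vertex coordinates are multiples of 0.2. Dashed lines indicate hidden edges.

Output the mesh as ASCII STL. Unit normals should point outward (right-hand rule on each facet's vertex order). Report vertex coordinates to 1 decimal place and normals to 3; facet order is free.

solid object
 facet normal -0.430 0.208 -0.879
  outer loop
   vertex 3.0 0.6 1.2
   vertex 0.6 2.4 2.8
   vertex 4.6 5.6 1.6
  endloop
 endfacet
 facet normal 0.816 -0.218 -0.535
  outer loop
   vertex 3.0 0.6 1.2
   vertex 4.6 5.6 1.6
   vertex 5.6 1.0 5.0
  endloop
 endfacet
 facet normal -0.436 -0.167 0.884
  outer loop
   vertex 2.4 3.0 3.8
   vertex 0.6 2.4 2.8
   vertex 5.6 1.0 5.0
  endloop
 endfacet
 facet normal -0.488 0.766 0.418
  outer loop
   vertex 2.4 3.0 3.8
   vertex 4.6 5.6 1.6
   vertex 0.6 2.4 2.8
  endloop
 endfacet
 facet normal 0.080 0.604 0.793
  outer loop
   vertex 2.4 3.0 3.8
   vertex 5.6 1.0 5.0
   vertex 4.6 5.6 1.6
  endloop
 endfacet
 facet normal -0.449 -0.665 0.597
  outer loop
   vertex 3.8 0.6 3.2
   vertex 5.6 1.0 5.0
   vertex 0.6 2.4 2.8
  endloop
 endfacet
 facet normal -0.499 -0.843 0.200
  outer loop
   vertex 3.8 0.6 3.2
   vertex 0.6 2.4 2.8
   vertex 3.0 0.6 1.2
  endloop
 endfacet
 facet normal 0.344 -0.929 -0.138
  outer loop
   vertex 3.8 0.6 3.2
   vertex 3.0 0.6 1.2
   vertex 5.6 1.0 5.0
  endloop
 endfacet
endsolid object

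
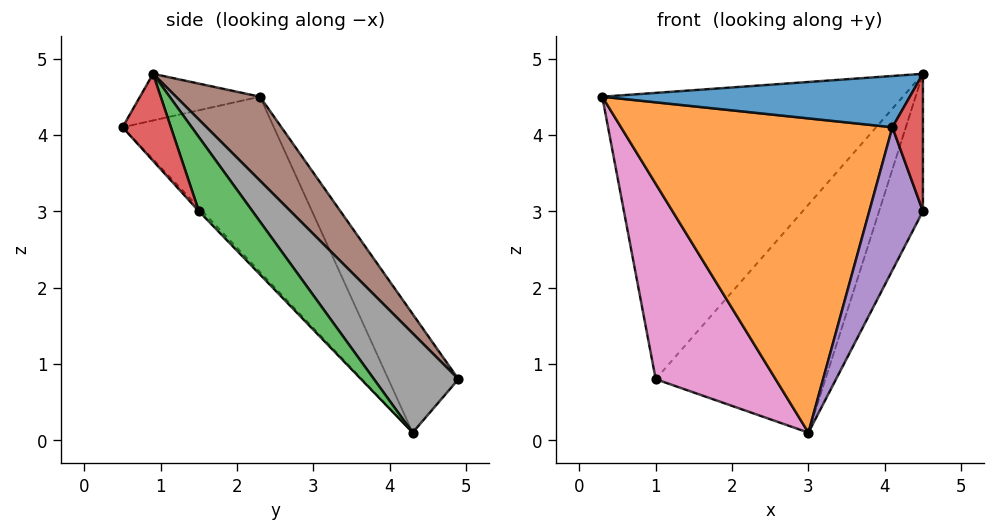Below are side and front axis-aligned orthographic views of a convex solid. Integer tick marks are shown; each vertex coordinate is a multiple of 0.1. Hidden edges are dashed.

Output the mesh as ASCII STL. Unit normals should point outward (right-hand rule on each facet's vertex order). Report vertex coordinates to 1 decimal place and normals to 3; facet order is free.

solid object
 facet normal -0.292 -0.749 0.595
  outer loop
   vertex 4.1 0.5 4.1
   vertex 4.5 0.9 4.8
   vertex 0.3 2.3 4.5
  endloop
 endfacet
 facet normal -0.400 -0.717 -0.571
  outer loop
   vertex 4.1 0.5 4.1
   vertex 0.3 2.3 4.5
   vertex 3.0 4.3 0.1
  endloop
 endfacet
 facet normal 0.757 0.620 0.207
  outer loop
   vertex 4.5 1.5 3.0
   vertex 3.0 4.3 0.1
   vertex 4.5 0.9 4.8
  endloop
 endfacet
 facet normal 0.832 -0.526 -0.175
  outer loop
   vertex 4.5 1.5 3.0
   vertex 4.5 0.9 4.8
   vertex 4.1 0.5 4.1
  endloop
 endfacet
 facet normal -0.047 -0.731 -0.681
  outer loop
   vertex 4.5 1.5 3.0
   vertex 4.1 0.5 4.1
   vertex 3.0 4.3 0.1
  endloop
 endfacet
 facet normal 0.218 0.779 0.588
  outer loop
   vertex 1.0 4.9 0.8
   vertex 0.3 2.3 4.5
   vertex 4.5 0.9 4.8
  endloop
 endfacet
 facet normal -0.413 -0.707 -0.575
  outer loop
   vertex 1.0 4.9 0.8
   vertex 3.0 4.3 0.1
   vertex 0.3 2.3 4.5
  endloop
 endfacet
 facet normal 0.398 0.799 0.451
  outer loop
   vertex 1.0 4.9 0.8
   vertex 4.5 0.9 4.8
   vertex 3.0 4.3 0.1
  endloop
 endfacet
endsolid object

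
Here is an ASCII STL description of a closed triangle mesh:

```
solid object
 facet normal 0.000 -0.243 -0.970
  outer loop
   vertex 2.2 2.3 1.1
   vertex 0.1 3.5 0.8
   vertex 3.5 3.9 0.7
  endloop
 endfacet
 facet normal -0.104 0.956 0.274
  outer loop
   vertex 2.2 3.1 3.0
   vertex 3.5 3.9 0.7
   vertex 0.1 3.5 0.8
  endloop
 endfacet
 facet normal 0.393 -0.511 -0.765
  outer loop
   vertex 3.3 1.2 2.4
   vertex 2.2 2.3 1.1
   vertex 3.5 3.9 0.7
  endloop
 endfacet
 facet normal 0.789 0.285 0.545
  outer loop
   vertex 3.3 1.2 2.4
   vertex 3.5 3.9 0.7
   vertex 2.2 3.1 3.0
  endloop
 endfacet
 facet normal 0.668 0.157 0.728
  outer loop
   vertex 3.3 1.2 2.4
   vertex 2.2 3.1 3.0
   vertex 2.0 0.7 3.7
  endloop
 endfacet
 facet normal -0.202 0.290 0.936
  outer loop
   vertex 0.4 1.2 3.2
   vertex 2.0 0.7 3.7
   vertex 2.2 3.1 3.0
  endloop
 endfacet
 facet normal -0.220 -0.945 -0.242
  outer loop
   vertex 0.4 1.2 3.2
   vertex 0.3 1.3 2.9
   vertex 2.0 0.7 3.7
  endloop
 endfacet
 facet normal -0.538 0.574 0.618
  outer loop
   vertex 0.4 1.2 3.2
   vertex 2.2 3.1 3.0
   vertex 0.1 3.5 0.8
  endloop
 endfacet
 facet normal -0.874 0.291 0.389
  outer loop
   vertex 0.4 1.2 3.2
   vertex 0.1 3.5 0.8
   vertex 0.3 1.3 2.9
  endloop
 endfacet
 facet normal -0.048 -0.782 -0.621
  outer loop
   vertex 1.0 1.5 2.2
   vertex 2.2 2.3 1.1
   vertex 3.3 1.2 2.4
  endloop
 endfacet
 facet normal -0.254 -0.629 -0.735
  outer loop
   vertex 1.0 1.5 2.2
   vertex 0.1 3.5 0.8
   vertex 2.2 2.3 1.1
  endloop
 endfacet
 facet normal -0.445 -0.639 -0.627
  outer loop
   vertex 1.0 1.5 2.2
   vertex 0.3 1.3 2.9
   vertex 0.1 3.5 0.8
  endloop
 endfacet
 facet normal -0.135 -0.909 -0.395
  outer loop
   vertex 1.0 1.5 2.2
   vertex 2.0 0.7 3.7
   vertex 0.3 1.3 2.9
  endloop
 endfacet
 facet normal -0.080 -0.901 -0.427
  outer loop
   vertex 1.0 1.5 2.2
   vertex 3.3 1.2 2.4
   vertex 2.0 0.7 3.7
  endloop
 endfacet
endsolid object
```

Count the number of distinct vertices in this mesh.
9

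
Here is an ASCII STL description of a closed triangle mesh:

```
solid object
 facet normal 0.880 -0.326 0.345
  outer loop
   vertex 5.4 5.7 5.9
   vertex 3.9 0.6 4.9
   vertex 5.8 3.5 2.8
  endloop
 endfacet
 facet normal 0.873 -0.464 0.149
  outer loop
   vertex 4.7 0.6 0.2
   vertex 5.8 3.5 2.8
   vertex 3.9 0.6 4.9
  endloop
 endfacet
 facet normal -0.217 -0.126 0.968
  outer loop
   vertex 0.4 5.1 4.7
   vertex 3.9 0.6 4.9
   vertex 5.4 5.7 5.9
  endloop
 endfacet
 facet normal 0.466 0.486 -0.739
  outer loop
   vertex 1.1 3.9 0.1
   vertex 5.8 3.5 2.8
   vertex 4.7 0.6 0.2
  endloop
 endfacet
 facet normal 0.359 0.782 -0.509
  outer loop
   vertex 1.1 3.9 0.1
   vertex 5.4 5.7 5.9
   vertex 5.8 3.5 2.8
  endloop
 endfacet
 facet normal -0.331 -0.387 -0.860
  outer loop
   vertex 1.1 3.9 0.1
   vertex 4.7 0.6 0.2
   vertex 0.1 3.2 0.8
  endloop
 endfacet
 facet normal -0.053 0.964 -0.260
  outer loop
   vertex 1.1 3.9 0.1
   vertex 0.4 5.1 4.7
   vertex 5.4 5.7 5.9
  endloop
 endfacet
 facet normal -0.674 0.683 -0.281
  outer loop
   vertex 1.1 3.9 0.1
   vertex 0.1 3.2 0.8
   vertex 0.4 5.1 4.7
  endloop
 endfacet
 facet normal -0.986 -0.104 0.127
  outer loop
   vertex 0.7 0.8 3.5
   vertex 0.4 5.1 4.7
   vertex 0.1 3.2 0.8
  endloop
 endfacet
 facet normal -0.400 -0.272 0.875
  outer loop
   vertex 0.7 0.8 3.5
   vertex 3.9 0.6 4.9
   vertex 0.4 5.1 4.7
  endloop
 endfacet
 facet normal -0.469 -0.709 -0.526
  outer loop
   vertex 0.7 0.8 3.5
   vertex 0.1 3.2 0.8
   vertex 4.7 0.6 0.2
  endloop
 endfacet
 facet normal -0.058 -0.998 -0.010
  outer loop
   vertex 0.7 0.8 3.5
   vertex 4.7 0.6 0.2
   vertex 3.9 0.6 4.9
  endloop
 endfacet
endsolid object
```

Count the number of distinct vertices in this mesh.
8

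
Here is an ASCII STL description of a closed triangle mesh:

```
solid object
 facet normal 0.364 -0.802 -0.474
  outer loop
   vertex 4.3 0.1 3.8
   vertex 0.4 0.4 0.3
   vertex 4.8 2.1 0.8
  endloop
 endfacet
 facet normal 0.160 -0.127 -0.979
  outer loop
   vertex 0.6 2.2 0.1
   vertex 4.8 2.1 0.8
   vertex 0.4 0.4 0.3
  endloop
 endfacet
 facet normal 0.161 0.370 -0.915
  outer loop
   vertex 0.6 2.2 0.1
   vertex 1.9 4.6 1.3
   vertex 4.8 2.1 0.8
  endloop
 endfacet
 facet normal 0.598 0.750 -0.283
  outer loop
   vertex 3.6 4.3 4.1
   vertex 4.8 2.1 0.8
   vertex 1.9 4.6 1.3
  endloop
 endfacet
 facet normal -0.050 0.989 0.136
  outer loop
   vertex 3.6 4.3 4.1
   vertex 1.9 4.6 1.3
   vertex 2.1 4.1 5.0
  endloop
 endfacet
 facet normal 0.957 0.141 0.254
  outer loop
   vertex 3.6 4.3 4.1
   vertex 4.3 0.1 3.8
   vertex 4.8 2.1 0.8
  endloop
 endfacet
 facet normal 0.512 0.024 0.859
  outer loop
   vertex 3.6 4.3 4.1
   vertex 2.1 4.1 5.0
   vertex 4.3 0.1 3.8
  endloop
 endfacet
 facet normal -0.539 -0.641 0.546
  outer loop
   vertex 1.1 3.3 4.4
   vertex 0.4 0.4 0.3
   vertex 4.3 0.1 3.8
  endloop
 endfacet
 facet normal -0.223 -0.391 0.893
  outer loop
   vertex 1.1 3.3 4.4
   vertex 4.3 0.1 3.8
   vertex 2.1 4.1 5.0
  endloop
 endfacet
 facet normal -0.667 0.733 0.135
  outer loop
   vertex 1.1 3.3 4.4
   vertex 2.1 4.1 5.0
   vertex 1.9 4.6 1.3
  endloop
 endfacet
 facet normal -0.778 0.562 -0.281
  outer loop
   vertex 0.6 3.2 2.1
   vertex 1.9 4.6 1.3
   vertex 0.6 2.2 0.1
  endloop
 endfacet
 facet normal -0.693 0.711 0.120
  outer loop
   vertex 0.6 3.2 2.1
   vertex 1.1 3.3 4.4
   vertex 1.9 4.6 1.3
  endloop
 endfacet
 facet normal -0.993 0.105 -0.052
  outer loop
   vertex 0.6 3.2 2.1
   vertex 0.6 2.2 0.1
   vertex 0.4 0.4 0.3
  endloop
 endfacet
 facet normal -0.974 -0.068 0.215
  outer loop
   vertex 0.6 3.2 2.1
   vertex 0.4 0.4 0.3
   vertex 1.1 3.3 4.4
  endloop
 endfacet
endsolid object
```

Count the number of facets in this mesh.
14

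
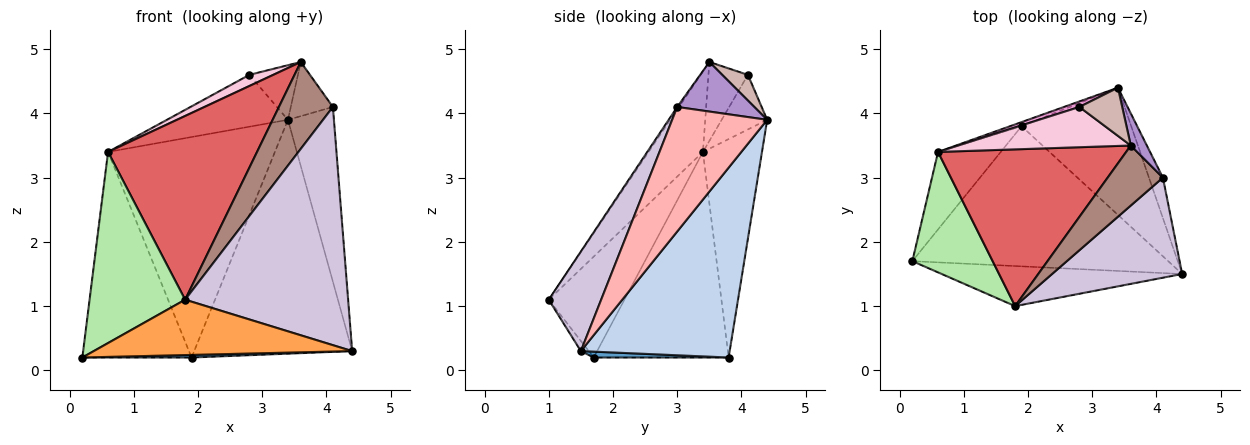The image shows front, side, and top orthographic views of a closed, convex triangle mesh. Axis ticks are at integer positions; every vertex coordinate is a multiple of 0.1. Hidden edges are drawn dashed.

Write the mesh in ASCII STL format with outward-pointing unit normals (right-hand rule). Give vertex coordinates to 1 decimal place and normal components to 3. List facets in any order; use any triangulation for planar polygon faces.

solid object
 facet normal 0.023 -0.019 -1.000
  outer loop
   vertex 1.9 3.8 0.2
   vertex 4.4 1.5 0.3
   vertex 0.2 1.7 0.2
  endloop
 endfacet
 facet normal 0.637 0.677 -0.368
  outer loop
   vertex 1.9 3.8 0.2
   vertex 3.4 4.4 3.9
   vertex 4.4 1.5 0.3
  endloop
 endfacet
 facet normal -0.025 -0.810 -0.586
  outer loop
   vertex 1.8 1.0 1.1
   vertex 0.2 1.7 0.2
   vertex 4.4 1.5 0.3
  endloop
 endfacet
 facet normal -0.756 0.612 -0.231
  outer loop
   vertex 0.6 3.4 3.4
   vertex 1.9 3.8 0.2
   vertex 0.2 1.7 0.2
  endloop
 endfacet
 facet normal -0.333 0.943 -0.018
  outer loop
   vertex 0.6 3.4 3.4
   vertex 3.4 4.4 3.9
   vertex 1.9 3.8 0.2
  endloop
 endfacet
 facet normal -0.557 -0.703 0.443
  outer loop
   vertex 0.6 3.4 3.4
   vertex 0.2 1.7 0.2
   vertex 1.8 1.0 1.1
  endloop
 endfacet
 facet normal -0.267 -0.733 0.625
  outer loop
   vertex 0.6 3.4 3.4
   vertex 1.8 1.0 1.1
   vertex 3.6 3.5 4.8
  endloop
 endfacet
 facet normal 0.896 0.433 -0.100
  outer loop
   vertex 4.1 3.0 4.1
   vertex 4.4 1.5 0.3
   vertex 3.4 4.4 3.9
  endloop
 endfacet
 facet normal 0.844 0.461 0.274
  outer loop
   vertex 4.1 3.0 4.1
   vertex 3.4 4.4 3.9
   vertex 3.6 3.5 4.8
  endloop
 endfacet
 facet normal 0.284 -0.884 0.371
  outer loop
   vertex 4.1 3.0 4.1
   vertex 1.8 1.0 1.1
   vertex 4.4 1.5 0.3
  endloop
 endfacet
 facet normal -0.026 -0.822 0.568
  outer loop
   vertex 4.1 3.0 4.1
   vertex 3.6 3.5 4.8
   vertex 1.8 1.0 1.1
  endloop
 endfacet
 facet normal 0.369 0.697 0.615
  outer loop
   vertex 2.8 4.1 4.6
   vertex 3.6 3.5 4.8
   vertex 3.4 4.4 3.9
  endloop
 endfacet
 facet normal -0.350 0.931 0.099
  outer loop
   vertex 2.8 4.1 4.6
   vertex 3.4 4.4 3.9
   vertex 0.6 3.4 3.4
  endloop
 endfacet
 facet normal -0.403 -0.244 0.882
  outer loop
   vertex 2.8 4.1 4.6
   vertex 0.6 3.4 3.4
   vertex 3.6 3.5 4.8
  endloop
 endfacet
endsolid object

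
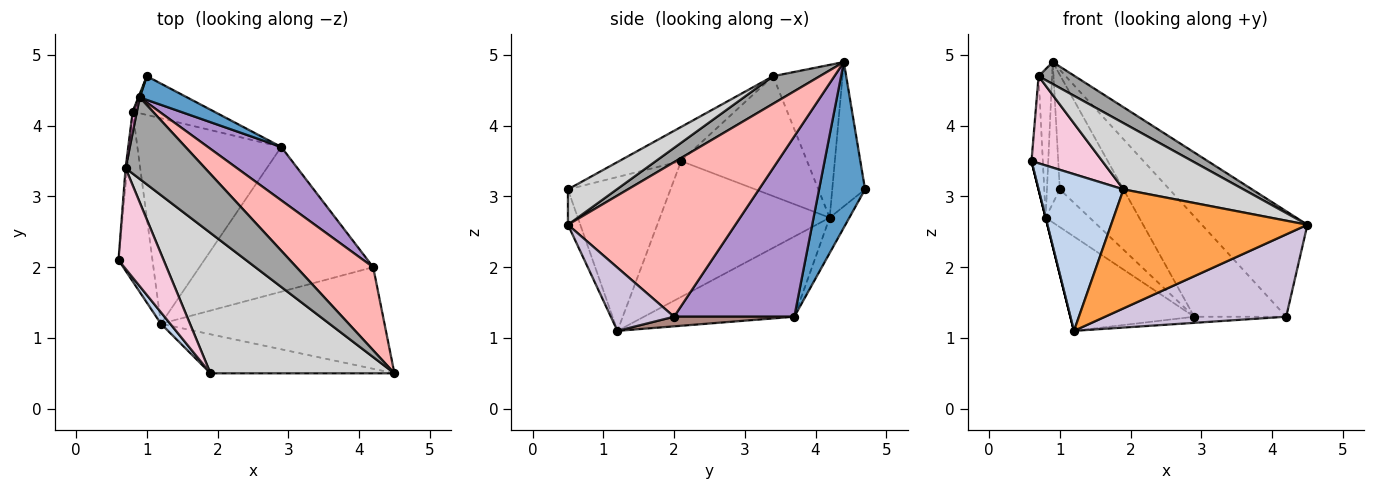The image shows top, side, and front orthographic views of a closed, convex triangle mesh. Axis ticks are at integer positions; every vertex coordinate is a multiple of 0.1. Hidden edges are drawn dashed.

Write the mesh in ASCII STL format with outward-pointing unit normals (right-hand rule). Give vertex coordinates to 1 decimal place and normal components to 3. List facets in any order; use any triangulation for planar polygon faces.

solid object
 facet normal 0.577 0.800 0.165
  outer loop
   vertex 0.9 4.4 4.9
   vertex 2.9 3.7 1.3
   vertex 1.0 4.7 3.1
  endloop
 endfacet
 facet normal -0.770 -0.637 0.046
  outer loop
   vertex 1.9 0.5 3.1
   vertex 0.6 2.1 3.5
   vertex 1.2 1.2 1.1
  endloop
 endfacet
 facet normal -0.060 -0.949 -0.311
  outer loop
   vertex 1.9 0.5 3.1
   vertex 1.2 1.2 1.1
   vertex 4.5 0.5 2.6
  endloop
 endfacet
 facet normal -0.970 0.000 -0.243
  outer loop
   vertex 0.8 4.2 2.7
   vertex 1.2 1.2 1.1
   vertex 0.6 2.1 3.5
  endloop
 endfacet
 facet normal -0.931 0.365 0.009
  outer loop
   vertex 0.8 4.2 2.7
   vertex 0.9 4.4 4.9
   vertex 1.0 4.7 3.1
  endloop
 endfacet
 facet normal -0.297 0.666 -0.684
  outer loop
   vertex 0.8 4.2 2.7
   vertex 1.0 4.7 3.1
   vertex 2.9 3.7 1.3
  endloop
 endfacet
 facet normal -0.452 0.372 -0.811
  outer loop
   vertex 0.8 4.2 2.7
   vertex 2.9 3.7 1.3
   vertex 1.2 1.2 1.1
  endloop
 endfacet
 facet normal 0.780 0.492 0.387
  outer loop
   vertex 4.2 2.0 1.3
   vertex 0.9 4.4 4.9
   vertex 4.5 0.5 2.6
  endloop
 endfacet
 facet normal 0.756 0.578 0.308
  outer loop
   vertex 4.2 2.0 1.3
   vertex 2.9 3.7 1.3
   vertex 0.9 4.4 4.9
  endloop
 endfacet
 facet normal 0.215 -0.615 -0.759
  outer loop
   vertex 4.2 2.0 1.3
   vertex 4.5 0.5 2.6
   vertex 1.2 1.2 1.1
  endloop
 endfacet
 facet normal 0.055 0.042 -0.998
  outer loop
   vertex 4.2 2.0 1.3
   vertex 1.2 1.2 1.1
   vertex 2.9 3.7 1.3
  endloop
 endfacet
 facet normal -0.996 0.090 -0.014
  outer loop
   vertex 0.7 3.4 4.7
   vertex 0.8 4.2 2.7
   vertex 0.6 2.1 3.5
  endloop
 endfacet
 facet normal -0.981 0.191 0.027
  outer loop
   vertex 0.7 3.4 4.7
   vertex 0.9 4.4 4.9
   vertex 0.8 4.2 2.7
  endloop
 endfacet
 facet normal -0.497 -0.568 0.656
  outer loop
   vertex 0.7 3.4 4.7
   vertex 0.6 2.1 3.5
   vertex 1.9 0.5 3.1
  endloop
 endfacet
 facet normal 0.318 -0.247 0.916
  outer loop
   vertex 0.7 3.4 4.7
   vertex 4.5 0.5 2.6
   vertex 0.9 4.4 4.9
  endloop
 endfacet
 facet normal 0.171 -0.421 0.891
  outer loop
   vertex 0.7 3.4 4.7
   vertex 1.9 0.5 3.1
   vertex 4.5 0.5 2.6
  endloop
 endfacet
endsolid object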